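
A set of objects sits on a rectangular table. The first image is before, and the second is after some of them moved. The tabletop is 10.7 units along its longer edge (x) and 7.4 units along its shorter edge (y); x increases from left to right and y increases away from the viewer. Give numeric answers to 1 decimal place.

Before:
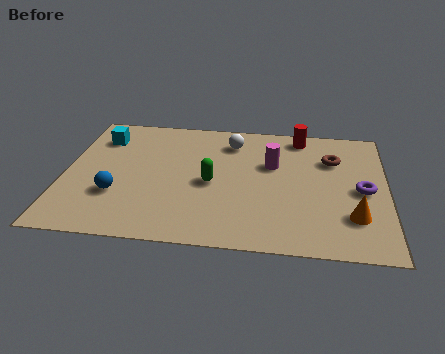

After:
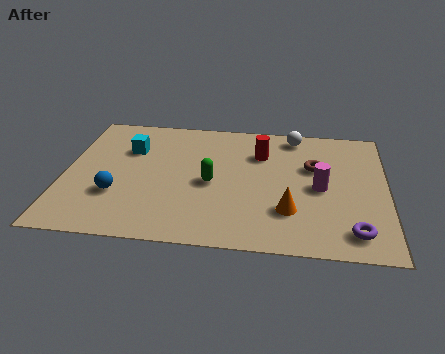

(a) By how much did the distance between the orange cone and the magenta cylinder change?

-2.1

They were about 3.8 units apart before and 1.7 after — 2.1 units closer together.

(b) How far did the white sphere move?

2.2

From (5.5, 5.9) to (7.6, 6.5), the white sphere covered √(2.1² + 0.6²) ≈ 2.2 units.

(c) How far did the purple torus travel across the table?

2.3

The purple torus moved from about (9.9, 3.5) to (9.6, 1.2), a distance of √(0.3² + 2.3²) ≈ 2.3.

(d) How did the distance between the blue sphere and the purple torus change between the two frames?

-0.3

The distance was about 8.2 in the first image and 7.9 in the second, so they moved 0.3 units closer together.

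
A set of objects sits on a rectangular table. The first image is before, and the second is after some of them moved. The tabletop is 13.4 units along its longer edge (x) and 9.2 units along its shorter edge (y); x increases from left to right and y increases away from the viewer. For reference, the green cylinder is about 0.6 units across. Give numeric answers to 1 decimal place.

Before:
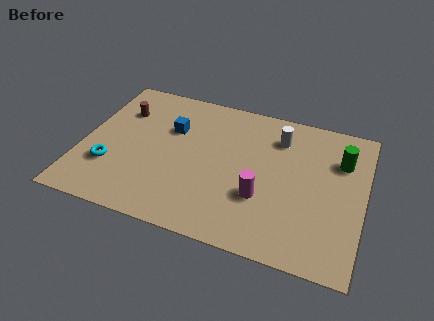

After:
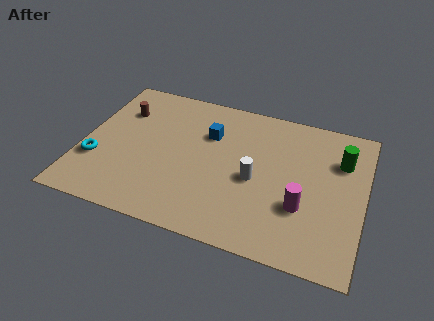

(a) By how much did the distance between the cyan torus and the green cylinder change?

+0.6

They were about 11.3 units apart before and 11.9 after — 0.6 units further apart.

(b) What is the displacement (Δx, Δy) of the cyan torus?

(-0.7, 0.2)

The cyan torus was at about (1.5, 2.8) and moved to about (0.8, 3.0).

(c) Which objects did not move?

the green cylinder and the brown cylinder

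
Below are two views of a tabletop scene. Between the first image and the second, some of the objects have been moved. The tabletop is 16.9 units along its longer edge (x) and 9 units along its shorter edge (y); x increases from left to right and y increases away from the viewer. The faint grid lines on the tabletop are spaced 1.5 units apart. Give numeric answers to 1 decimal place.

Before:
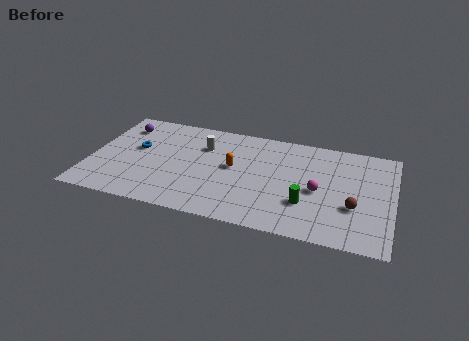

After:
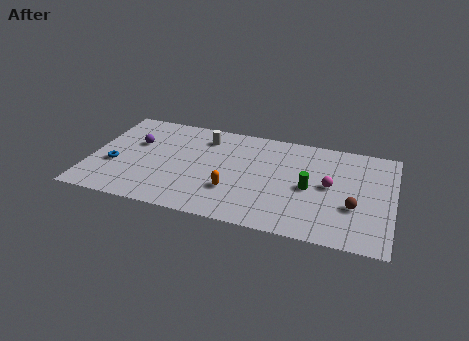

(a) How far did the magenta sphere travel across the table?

0.8

The magenta sphere was near (12.8, 4.1) before and (13.4, 4.7) after, so it travelled √(0.6² + 0.6²) ≈ 0.8 units.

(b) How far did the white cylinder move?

0.8

The white cylinder moved from about (6.2, 6.4) to (6.2, 7.2), a distance of √(0.0² + 0.8²) ≈ 0.8.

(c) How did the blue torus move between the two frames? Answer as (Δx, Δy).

(-1.1, -1.8)

From the two frames, the blue torus sits at roughly (2.5, 5.2) before and (1.4, 3.4) after.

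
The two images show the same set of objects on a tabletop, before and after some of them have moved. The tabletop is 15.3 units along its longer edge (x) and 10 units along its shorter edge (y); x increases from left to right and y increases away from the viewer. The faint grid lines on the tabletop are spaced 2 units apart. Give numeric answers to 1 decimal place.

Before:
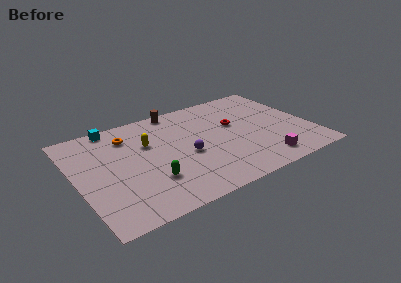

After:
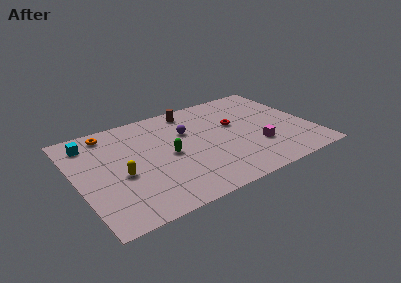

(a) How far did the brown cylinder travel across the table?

1.0

The brown cylinder moved from about (7.1, 9.2) to (8.0, 8.7), a distance of √(0.9² + 0.5²) ≈ 1.0.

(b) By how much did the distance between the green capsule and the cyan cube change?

-0.7

They were about 6.5 units apart before and 5.8 after — 0.7 units closer together.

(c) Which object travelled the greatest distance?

the yellow capsule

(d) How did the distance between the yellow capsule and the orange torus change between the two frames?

+2.8

The distance was about 1.7 in the first image and 4.5 in the second, so they moved 2.8 units further apart.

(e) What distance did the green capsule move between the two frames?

2.4

From (4.4, 2.9) to (5.9, 4.8), the green capsule covered √(1.5² + 1.9²) ≈ 2.4 units.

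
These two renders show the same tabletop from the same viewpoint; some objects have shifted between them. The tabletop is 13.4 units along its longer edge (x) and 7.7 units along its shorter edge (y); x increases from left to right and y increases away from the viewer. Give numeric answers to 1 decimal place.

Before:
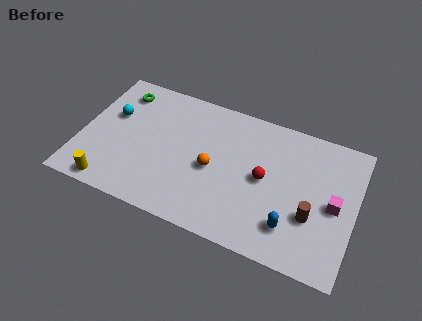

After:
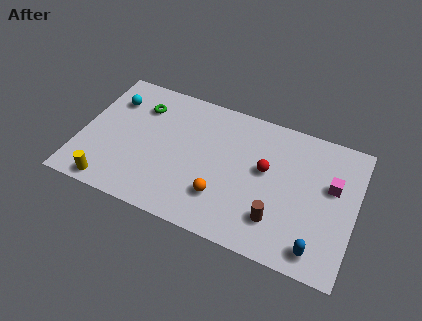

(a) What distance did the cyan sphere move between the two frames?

0.9

The cyan sphere moved from about (1.4, 4.8) to (1.3, 5.7), a distance of √(0.1² + 0.9²) ≈ 0.9.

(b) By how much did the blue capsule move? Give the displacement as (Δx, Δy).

(1.3, -0.7)

The blue capsule started near (10.5, 1.8) and ended near (11.8, 1.1).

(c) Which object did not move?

the yellow cylinder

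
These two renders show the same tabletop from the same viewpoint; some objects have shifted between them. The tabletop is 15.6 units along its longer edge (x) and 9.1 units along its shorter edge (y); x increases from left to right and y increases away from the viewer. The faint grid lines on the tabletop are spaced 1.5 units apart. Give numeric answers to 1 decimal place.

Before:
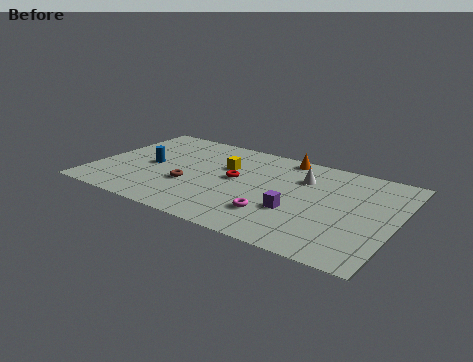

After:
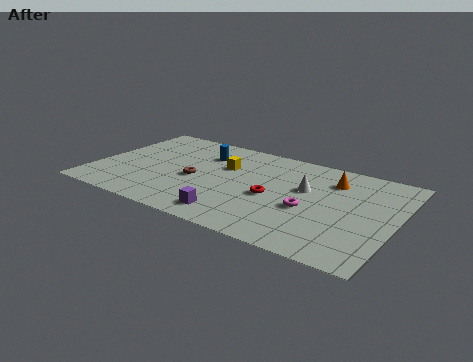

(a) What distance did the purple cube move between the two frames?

3.5

The purple cube was near (10.7, 3.2) before and (7.7, 1.4) after, so it travelled √(3.0² + 1.8²) ≈ 3.5 units.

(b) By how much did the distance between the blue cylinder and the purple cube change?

-2.2

The distance was about 8.0 in the first image and 5.8 in the second, so they moved 2.2 units closer together.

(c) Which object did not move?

the yellow cube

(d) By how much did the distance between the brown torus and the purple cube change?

-2.1

The distance was about 5.6 in the first image and 3.5 in the second, so they moved 2.1 units closer together.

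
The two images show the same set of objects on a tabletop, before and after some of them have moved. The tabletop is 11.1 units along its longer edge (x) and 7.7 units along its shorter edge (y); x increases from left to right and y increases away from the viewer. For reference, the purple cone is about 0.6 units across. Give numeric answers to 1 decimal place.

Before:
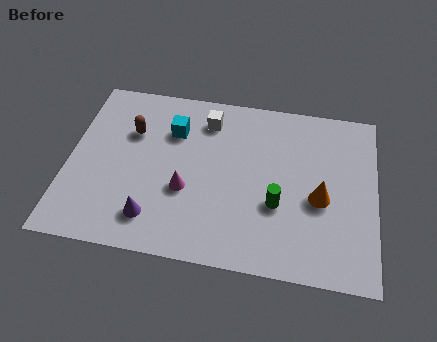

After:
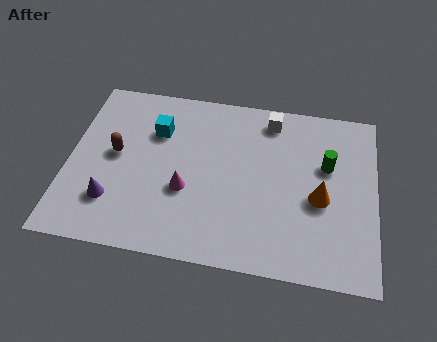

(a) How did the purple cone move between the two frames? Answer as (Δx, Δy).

(-1.5, 0.5)

The purple cone was at about (3.2, 1.5) and moved to about (1.7, 2.0).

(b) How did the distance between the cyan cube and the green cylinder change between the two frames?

+1.5

They were about 4.7 units apart before and 6.2 after — 1.5 units further apart.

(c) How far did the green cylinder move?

2.6

The green cylinder was near (7.6, 2.8) before and (9.3, 4.8) after, so it travelled √(1.7² + 2.0²) ≈ 2.6 units.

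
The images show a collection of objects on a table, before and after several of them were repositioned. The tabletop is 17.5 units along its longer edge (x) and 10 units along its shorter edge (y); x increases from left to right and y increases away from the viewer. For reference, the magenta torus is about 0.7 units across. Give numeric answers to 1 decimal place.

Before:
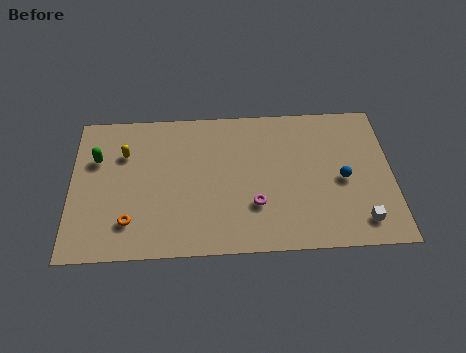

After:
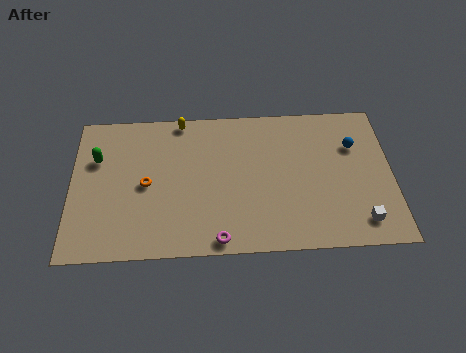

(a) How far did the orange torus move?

2.7

From (3.2, 2.3) to (4.1, 4.8), the orange torus covered √(0.9² + 2.5²) ≈ 2.7 units.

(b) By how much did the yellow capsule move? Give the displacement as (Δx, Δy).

(3.1, 2.2)

From the two frames, the yellow capsule sits at roughly (2.9, 7.0) before and (6.0, 9.2) after.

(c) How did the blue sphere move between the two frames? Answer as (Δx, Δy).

(0.7, 2.3)

The blue sphere started near (14.8, 4.6) and ended near (15.5, 6.9).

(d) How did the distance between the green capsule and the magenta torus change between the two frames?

-0.5

They were about 9.3 units apart before and 8.8 after — 0.5 units closer together.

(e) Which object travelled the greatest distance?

the yellow capsule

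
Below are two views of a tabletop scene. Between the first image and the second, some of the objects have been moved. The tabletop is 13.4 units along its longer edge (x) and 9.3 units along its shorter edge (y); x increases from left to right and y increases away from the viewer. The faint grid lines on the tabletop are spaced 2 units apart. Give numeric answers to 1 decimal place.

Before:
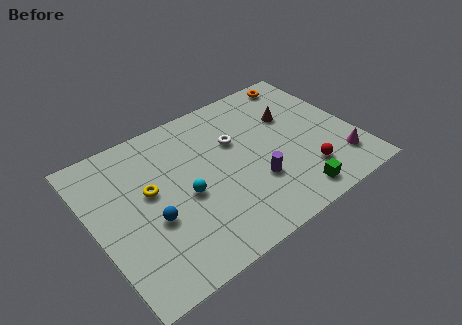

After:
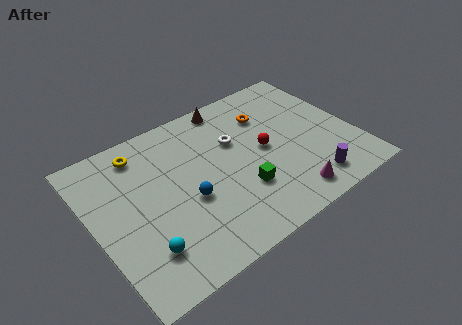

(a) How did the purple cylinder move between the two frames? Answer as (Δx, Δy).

(2.6, -1.5)

The purple cylinder was at about (7.9, 3.0) and moved to about (10.5, 1.5).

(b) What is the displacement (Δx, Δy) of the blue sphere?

(1.9, 0.2)

From the two frames, the blue sphere sits at roughly (2.7, 3.6) before and (4.6, 3.8) after.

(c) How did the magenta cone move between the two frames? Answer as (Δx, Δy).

(-2.9, -0.7)

The magenta cone was at about (12.2, 2.0) and moved to about (9.3, 1.3).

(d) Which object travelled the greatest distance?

the brown cone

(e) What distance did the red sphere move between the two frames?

3.0

The red sphere was near (10.4, 2.2) before and (8.8, 4.7) after, so it travelled √(1.6² + 2.5²) ≈ 3.0 units.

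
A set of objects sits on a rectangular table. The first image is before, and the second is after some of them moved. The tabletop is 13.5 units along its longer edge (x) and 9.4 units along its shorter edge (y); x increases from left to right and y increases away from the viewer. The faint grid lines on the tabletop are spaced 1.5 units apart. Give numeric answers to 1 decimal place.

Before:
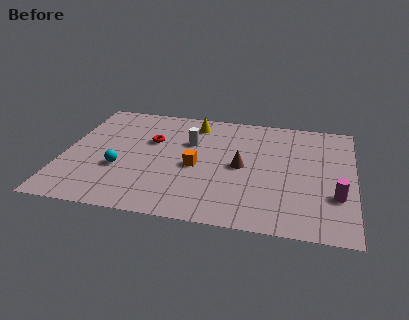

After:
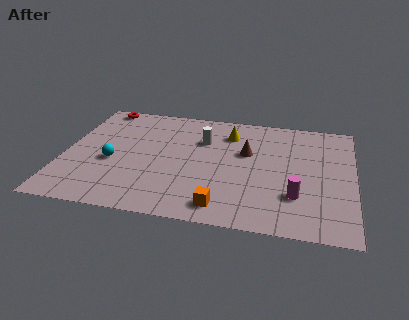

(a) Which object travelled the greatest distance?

the red torus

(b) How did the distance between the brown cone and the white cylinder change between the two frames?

-0.8

They were about 3.0 units apart before and 2.2 after — 0.8 units closer together.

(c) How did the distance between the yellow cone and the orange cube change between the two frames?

+2.3

They were about 3.7 units apart before and 6.0 after — 2.3 units further apart.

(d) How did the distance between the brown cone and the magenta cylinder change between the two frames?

-0.8

Before: roughly 4.7 units apart; after: 3.9. That's 0.8 units closer together.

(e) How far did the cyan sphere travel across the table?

0.6

The cyan sphere was near (2.7, 3.4) before and (2.3, 3.9) after, so it travelled √(0.4² + 0.5²) ≈ 0.6 units.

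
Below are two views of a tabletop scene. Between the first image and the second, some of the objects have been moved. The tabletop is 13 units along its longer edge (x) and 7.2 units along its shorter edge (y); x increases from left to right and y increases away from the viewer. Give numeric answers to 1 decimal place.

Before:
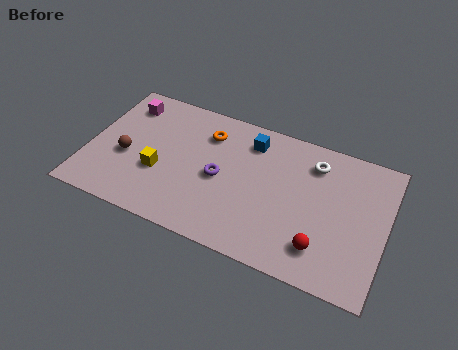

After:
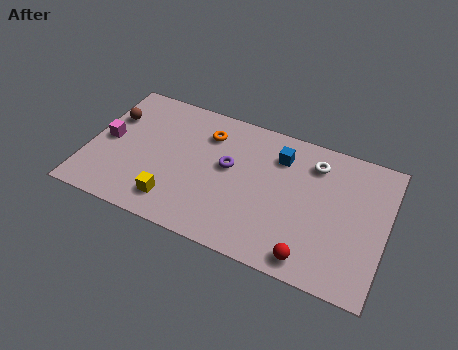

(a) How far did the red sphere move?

0.8

From (10.4, 1.6) to (10.0, 0.9), the red sphere covered √(0.4² + 0.7²) ≈ 0.8 units.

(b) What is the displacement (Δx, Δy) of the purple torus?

(0.3, 0.7)

The purple torus started near (5.8, 3.4) and ended near (6.1, 4.1).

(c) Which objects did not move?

the orange torus and the white torus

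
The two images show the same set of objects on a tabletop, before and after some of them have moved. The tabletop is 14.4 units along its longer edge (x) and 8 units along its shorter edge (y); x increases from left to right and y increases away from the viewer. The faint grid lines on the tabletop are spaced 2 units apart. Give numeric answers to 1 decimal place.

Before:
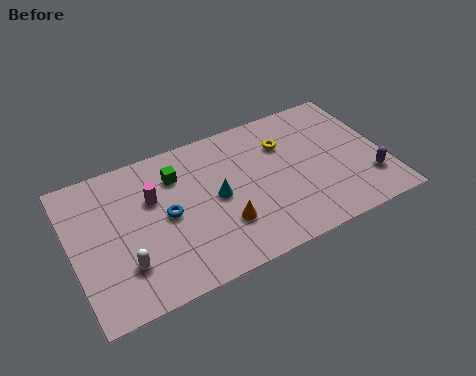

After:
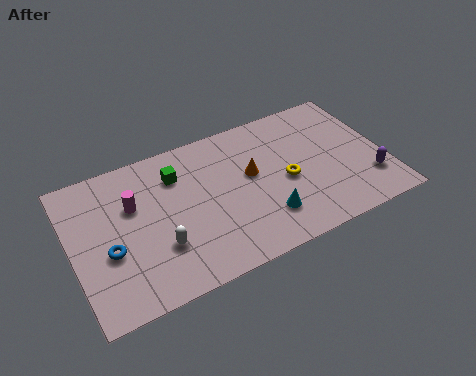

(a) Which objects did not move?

the purple capsule and the green cube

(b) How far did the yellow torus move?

2.1

The yellow torus was near (10.0, 5.7) before and (9.8, 3.6) after, so it travelled √(0.2² + 2.1²) ≈ 2.1 units.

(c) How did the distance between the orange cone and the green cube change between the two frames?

-0.4

Before: roughly 4.0 units apart; after: 3.6. That's 0.4 units closer together.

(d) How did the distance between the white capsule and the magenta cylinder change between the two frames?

-0.6

The distance was about 3.4 in the first image and 2.8 in the second, so they moved 0.6 units closer together.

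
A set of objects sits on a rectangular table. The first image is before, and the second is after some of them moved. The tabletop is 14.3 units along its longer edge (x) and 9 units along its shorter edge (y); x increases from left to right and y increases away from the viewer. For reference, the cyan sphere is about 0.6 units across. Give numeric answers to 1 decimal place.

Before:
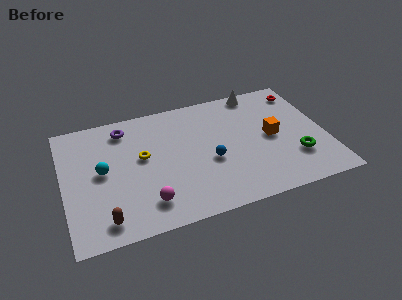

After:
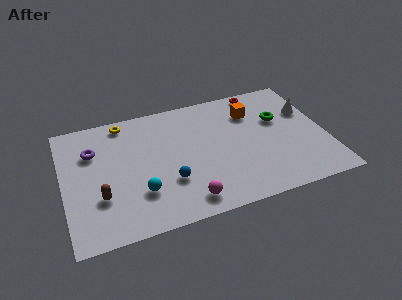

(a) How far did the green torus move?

3.2

From (12.5, 2.6) to (11.9, 5.7), the green torus covered √(0.6² + 3.1²) ≈ 3.2 units.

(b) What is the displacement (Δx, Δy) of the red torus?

(-2.3, 0.7)

From the two frames, the red torus sits at roughly (13.4, 7.5) before and (11.1, 8.2) after.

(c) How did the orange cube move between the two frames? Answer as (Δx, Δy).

(-0.9, 2.2)

The orange cube was at about (11.4, 4.5) and moved to about (10.5, 6.7).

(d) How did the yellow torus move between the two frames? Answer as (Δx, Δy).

(-0.8, 2.9)

The yellow torus was at about (4.3, 5.1) and moved to about (3.5, 8.0).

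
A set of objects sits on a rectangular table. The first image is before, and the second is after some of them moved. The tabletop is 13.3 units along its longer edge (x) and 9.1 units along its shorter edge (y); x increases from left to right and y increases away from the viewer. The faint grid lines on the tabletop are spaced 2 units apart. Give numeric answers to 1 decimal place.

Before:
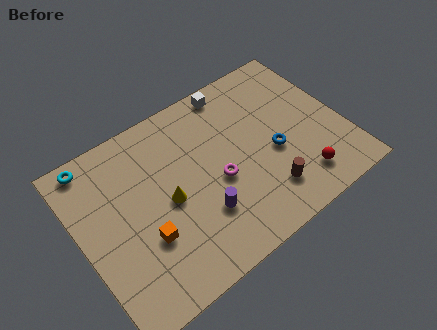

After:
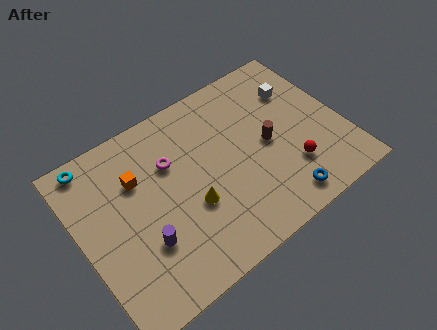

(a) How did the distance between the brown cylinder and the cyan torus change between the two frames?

-0.8

The distance was about 9.9 in the first image and 9.1 in the second, so they moved 0.8 units closer together.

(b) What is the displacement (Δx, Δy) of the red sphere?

(-0.3, 0.8)

The red sphere started near (10.6, 1.7) and ended near (10.3, 2.5).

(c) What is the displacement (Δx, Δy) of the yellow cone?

(1.0, -0.9)

The yellow cone was at about (4.3, 4.3) and moved to about (5.3, 3.4).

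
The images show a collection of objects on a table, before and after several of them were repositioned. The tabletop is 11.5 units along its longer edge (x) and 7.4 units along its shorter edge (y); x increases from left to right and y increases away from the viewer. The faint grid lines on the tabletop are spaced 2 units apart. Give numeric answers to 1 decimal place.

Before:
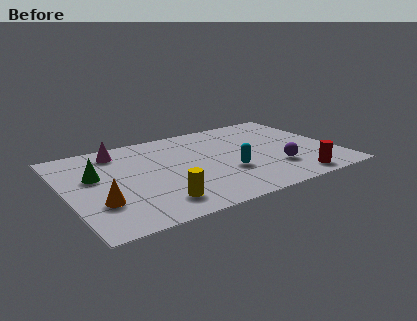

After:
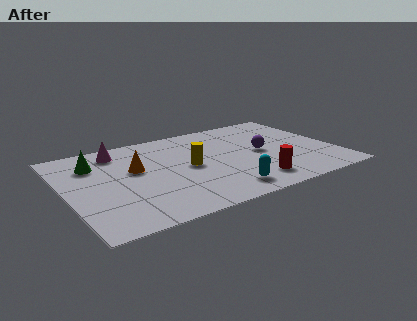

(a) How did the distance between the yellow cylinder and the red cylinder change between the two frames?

-2.5

The distance was about 5.8 in the first image and 3.3 in the second, so they moved 2.5 units closer together.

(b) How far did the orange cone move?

2.8

From (1.2, 2.3) to (3.0, 4.4), the orange cone covered √(1.8² + 2.1²) ≈ 2.8 units.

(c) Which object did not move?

the magenta cone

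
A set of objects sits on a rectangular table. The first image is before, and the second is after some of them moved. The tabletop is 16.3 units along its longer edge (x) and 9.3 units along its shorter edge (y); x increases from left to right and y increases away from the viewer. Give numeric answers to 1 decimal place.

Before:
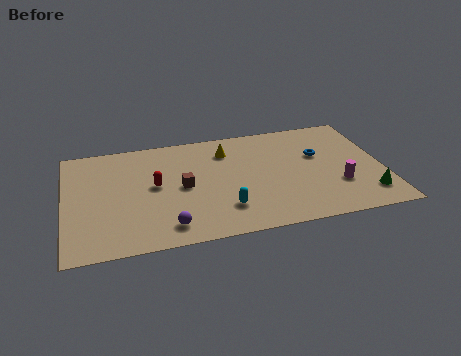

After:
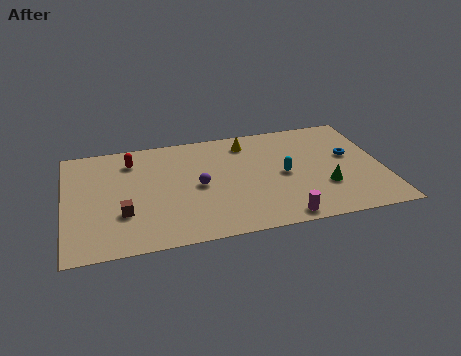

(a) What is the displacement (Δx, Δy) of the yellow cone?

(1.1, 0.5)

The yellow cone started near (8.4, 7.2) and ended near (9.5, 7.7).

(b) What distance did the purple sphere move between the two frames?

3.4

The purple sphere was near (5.1, 1.5) before and (6.8, 4.5) after, so it travelled √(1.7² + 3.0²) ≈ 3.4 units.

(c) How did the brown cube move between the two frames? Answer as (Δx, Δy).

(-3.1, -1.6)

The brown cube started near (6.0, 4.6) and ended near (2.9, 3.0).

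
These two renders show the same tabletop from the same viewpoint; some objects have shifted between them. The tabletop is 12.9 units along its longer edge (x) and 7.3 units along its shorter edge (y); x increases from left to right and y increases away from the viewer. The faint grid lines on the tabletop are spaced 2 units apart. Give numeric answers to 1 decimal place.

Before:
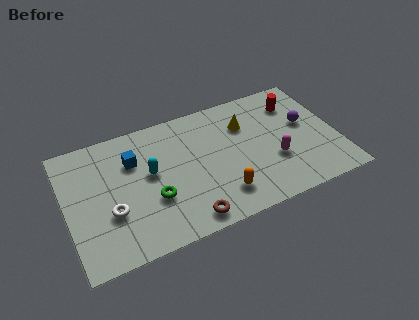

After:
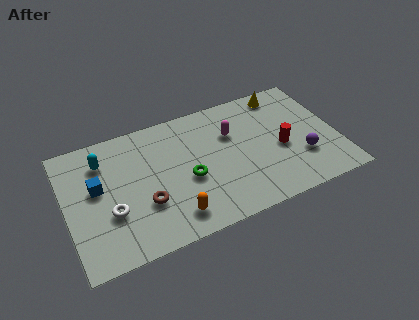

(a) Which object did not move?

the white torus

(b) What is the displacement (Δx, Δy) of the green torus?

(1.7, 0.5)

From the two frames, the green torus sits at roughly (4.0, 2.6) before and (5.7, 3.1) after.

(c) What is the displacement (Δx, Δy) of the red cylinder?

(-1.0, -2.4)

The red cylinder started near (11.2, 5.6) and ended near (10.2, 3.2).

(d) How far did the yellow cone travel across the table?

2.3

The yellow cone was near (8.7, 5.2) before and (10.7, 6.4) after, so it travelled √(2.0² + 1.2²) ≈ 2.3 units.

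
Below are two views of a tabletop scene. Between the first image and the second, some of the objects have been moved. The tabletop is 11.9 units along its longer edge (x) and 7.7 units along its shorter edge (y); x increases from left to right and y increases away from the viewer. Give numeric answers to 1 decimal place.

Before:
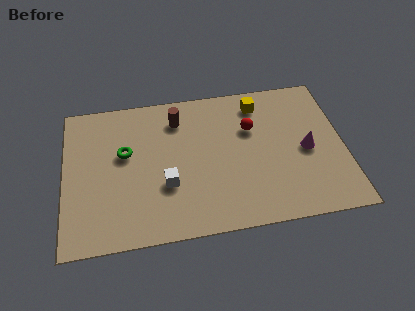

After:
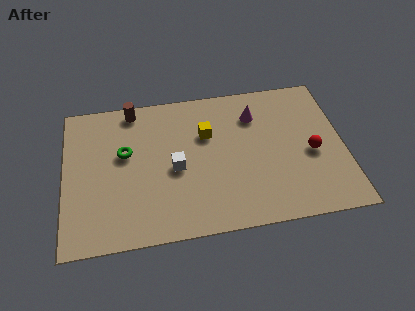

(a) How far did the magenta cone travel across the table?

3.0

The magenta cone moved from about (10.3, 3.6) to (8.2, 5.8), a distance of √(2.1² + 2.2²) ≈ 3.0.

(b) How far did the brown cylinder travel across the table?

2.1

From (4.9, 6.1) to (3.0, 6.9), the brown cylinder covered √(1.9² + 0.8²) ≈ 2.1 units.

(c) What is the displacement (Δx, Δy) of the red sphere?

(2.5, -1.7)

The red sphere started near (8.0, 5.1) and ended near (10.5, 3.4).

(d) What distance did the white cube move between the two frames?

0.9

From (4.3, 2.7) to (4.7, 3.5), the white cube covered √(0.4² + 0.8²) ≈ 0.9 units.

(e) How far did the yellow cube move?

2.6

From (8.4, 6.4) to (6.1, 5.1), the yellow cube covered √(2.3² + 1.3²) ≈ 2.6 units.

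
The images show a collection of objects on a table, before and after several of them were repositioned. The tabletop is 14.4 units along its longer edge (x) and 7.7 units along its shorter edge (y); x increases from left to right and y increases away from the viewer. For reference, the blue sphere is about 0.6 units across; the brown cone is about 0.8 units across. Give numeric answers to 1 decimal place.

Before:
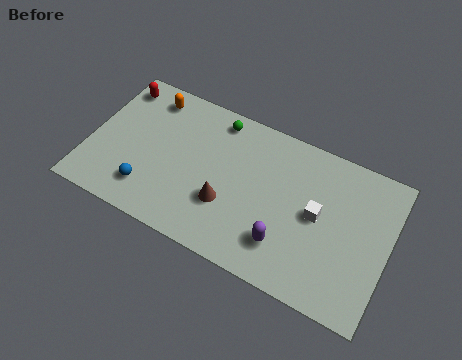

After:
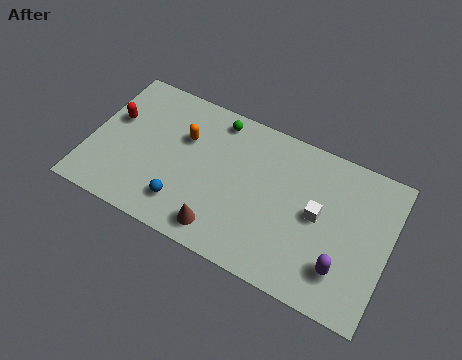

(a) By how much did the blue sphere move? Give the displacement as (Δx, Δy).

(1.7, 0.0)

From the two frames, the blue sphere sits at roughly (3.1, 1.7) before and (4.8, 1.7) after.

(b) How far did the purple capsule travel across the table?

2.7

The purple capsule was near (9.7, 1.9) before and (12.4, 1.9) after, so it travelled √(2.7² + 0.0²) ≈ 2.7 units.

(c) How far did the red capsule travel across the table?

1.8

From (0.9, 6.5) to (1.0, 4.7), the red capsule covered √(0.1² + 1.8²) ≈ 1.8 units.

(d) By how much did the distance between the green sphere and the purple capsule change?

+2.0

Before: roughly 6.2 units apart; after: 8.2. That's 2.0 units further apart.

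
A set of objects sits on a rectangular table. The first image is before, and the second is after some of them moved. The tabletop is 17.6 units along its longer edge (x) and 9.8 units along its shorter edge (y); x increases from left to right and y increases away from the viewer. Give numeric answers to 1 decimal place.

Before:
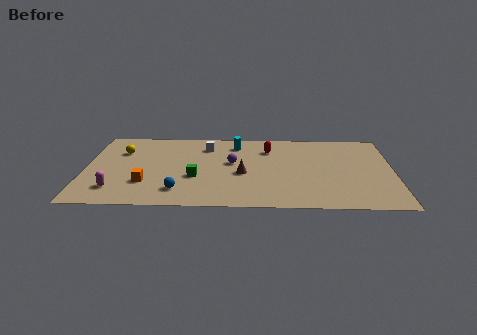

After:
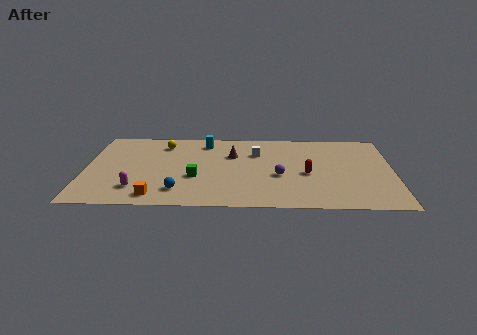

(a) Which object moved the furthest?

the red capsule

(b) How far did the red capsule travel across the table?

3.8

The red capsule moved from about (10.5, 7.4) to (12.7, 4.3), a distance of √(2.2² + 3.1²) ≈ 3.8.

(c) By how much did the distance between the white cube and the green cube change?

+0.7

They were about 4.0 units apart before and 4.7 after — 0.7 units further apart.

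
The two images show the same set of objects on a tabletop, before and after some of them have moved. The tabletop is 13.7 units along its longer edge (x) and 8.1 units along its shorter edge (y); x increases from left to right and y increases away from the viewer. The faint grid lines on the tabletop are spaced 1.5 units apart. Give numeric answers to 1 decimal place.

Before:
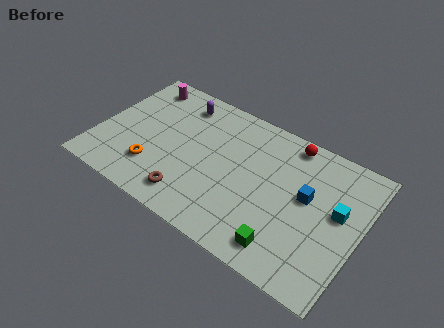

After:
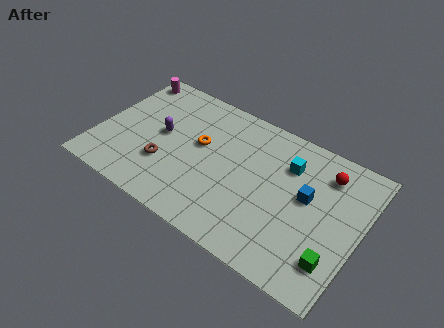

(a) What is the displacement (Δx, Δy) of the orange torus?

(2.0, 2.6)

The orange torus started near (3.2, 2.1) and ended near (5.2, 4.7).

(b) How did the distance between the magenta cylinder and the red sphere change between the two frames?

+2.8

Before: roughly 8.0 units apart; after: 10.8. That's 2.8 units further apart.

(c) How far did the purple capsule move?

2.5

The purple capsule was near (3.8, 6.7) before and (3.2, 4.3) after, so it travelled √(0.6² + 2.4²) ≈ 2.5 units.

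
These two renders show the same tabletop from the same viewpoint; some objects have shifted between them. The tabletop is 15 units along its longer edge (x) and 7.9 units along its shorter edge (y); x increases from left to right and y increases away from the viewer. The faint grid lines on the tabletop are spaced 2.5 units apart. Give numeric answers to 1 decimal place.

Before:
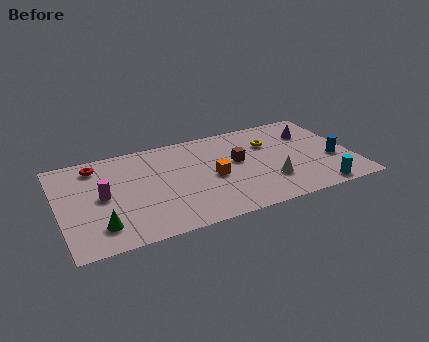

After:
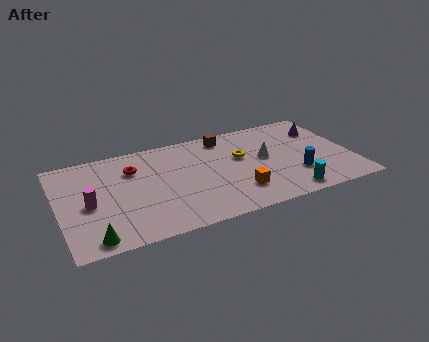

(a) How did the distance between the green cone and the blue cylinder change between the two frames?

-1.6

They were about 12.2 units apart before and 10.6 after — 1.6 units closer together.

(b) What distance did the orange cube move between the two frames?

1.9

The orange cube moved from about (7.8, 3.6) to (8.9, 2.0), a distance of √(1.1² + 1.6²) ≈ 1.9.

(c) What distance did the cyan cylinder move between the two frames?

1.5

The cyan cylinder was near (12.9, 0.8) before and (11.4, 1.0) after, so it travelled √(1.5² + 0.2²) ≈ 1.5 units.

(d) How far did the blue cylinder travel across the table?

2.1

The blue cylinder moved from about (14.0, 3.0) to (12.0, 2.4), a distance of √(2.0² + 0.6²) ≈ 2.1.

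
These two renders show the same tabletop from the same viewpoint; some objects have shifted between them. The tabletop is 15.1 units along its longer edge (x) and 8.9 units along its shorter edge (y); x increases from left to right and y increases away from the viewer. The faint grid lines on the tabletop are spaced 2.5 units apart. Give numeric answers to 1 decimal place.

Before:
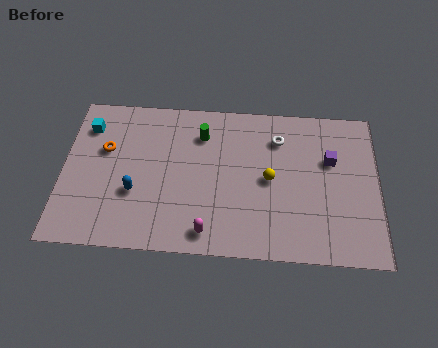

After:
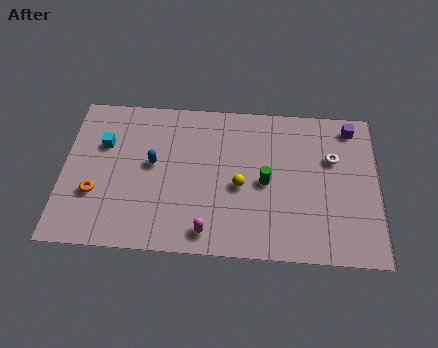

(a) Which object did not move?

the magenta capsule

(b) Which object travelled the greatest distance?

the green cylinder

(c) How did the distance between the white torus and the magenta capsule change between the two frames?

+1.0

Before: roughly 6.5 units apart; after: 7.5. That's 1.0 units further apart.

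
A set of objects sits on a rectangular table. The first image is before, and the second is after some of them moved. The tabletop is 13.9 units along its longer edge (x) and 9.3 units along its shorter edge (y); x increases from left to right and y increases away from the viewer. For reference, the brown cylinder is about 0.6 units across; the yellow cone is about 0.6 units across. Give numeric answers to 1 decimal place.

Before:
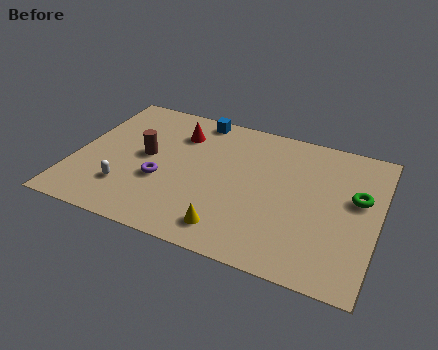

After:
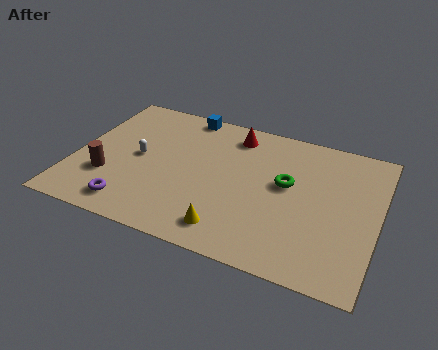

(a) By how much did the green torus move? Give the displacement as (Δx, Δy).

(-3.2, -0.2)

The green torus was at about (12.9, 5.5) and moved to about (9.7, 5.3).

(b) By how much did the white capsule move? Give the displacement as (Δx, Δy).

(0.3, 2.3)

The white capsule was at about (2.6, 2.4) and moved to about (2.9, 4.7).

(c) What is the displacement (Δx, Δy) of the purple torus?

(-1.1, -2.1)

The purple torus was at about (4.1, 3.5) and moved to about (3.0, 1.4).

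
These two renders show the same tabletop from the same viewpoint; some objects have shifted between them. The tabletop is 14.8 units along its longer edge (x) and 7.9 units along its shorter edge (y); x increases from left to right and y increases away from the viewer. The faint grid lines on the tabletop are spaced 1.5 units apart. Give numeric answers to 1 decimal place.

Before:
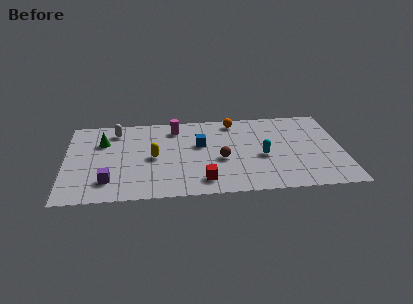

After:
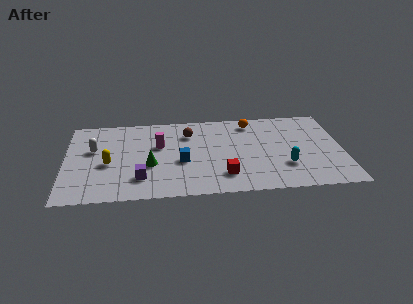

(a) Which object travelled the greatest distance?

the green cone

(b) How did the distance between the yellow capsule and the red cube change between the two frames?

+2.8

Before: roughly 3.5 units apart; after: 6.3. That's 2.8 units further apart.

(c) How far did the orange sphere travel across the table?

0.9

The orange sphere was near (9.1, 6.9) before and (10.0, 6.7) after, so it travelled √(0.9² + 0.2²) ≈ 0.9 units.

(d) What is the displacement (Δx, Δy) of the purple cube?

(1.7, 0.1)

From the two frames, the purple cube sits at roughly (2.3, 1.8) before and (4.0, 1.9) after.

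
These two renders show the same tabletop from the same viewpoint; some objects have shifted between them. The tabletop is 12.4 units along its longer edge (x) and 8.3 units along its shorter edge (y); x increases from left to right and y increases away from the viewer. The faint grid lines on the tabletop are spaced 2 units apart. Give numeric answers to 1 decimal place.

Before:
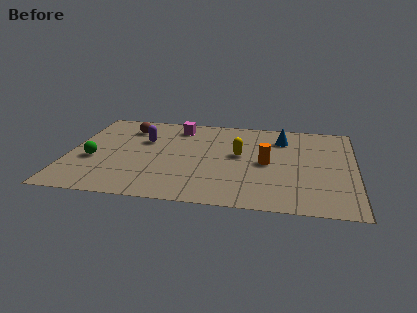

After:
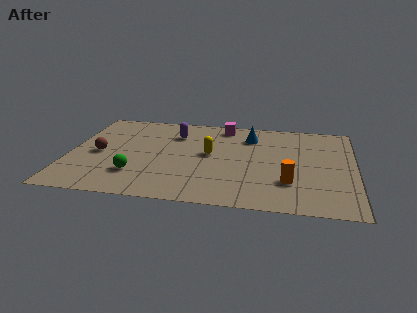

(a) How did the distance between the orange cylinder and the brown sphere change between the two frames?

+1.7

Before: roughly 6.7 units apart; after: 8.4. That's 1.7 units further apart.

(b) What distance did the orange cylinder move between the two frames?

1.9

The orange cylinder moved from about (8.6, 4.0) to (9.6, 2.4), a distance of √(1.0² + 1.6²) ≈ 1.9.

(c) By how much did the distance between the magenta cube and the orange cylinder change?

+0.8

Before: roughly 4.9 units apart; after: 5.7. That's 0.8 units further apart.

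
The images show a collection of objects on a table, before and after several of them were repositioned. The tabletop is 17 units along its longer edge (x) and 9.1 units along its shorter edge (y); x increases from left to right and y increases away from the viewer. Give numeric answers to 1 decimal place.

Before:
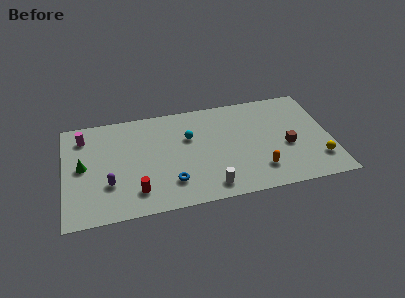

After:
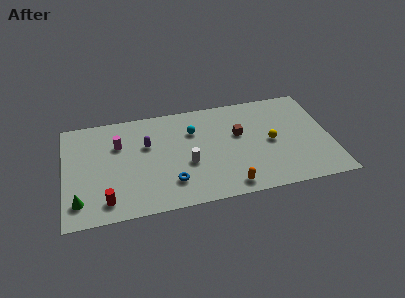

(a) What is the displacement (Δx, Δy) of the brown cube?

(-3.0, 1.7)

The brown cube started near (14.2, 3.8) and ended near (11.2, 5.5).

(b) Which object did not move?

the blue torus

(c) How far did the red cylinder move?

1.9

The red cylinder moved from about (4.5, 1.9) to (2.6, 1.5), a distance of √(1.9² + 0.4²) ≈ 1.9.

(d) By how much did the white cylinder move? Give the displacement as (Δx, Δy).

(-1.3, 2.3)

From the two frames, the white cylinder sits at roughly (9.1, 1.3) before and (7.8, 3.6) after.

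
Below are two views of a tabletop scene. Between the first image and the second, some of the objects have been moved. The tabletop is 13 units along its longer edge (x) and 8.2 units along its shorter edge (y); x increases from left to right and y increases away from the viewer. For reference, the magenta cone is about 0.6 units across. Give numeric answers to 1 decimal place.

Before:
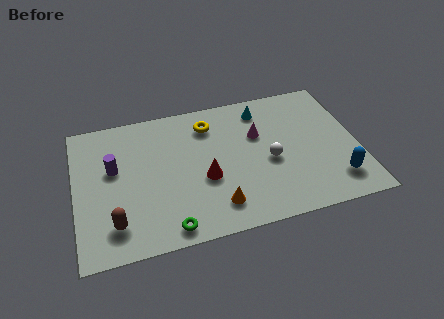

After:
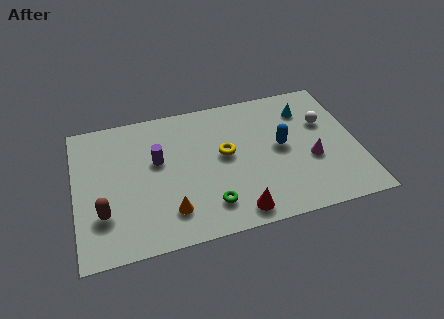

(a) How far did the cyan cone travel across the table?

2.1

The cyan cone was near (8.8, 6.8) before and (10.8, 6.3) after, so it travelled √(2.0² + 0.5²) ≈ 2.1 units.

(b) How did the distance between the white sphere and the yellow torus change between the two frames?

+0.9

Before: roughly 3.9 units apart; after: 4.8. That's 0.9 units further apart.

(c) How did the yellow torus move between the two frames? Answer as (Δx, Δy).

(0.6, -2.0)

The yellow torus started near (6.3, 6.5) and ended near (6.9, 4.5).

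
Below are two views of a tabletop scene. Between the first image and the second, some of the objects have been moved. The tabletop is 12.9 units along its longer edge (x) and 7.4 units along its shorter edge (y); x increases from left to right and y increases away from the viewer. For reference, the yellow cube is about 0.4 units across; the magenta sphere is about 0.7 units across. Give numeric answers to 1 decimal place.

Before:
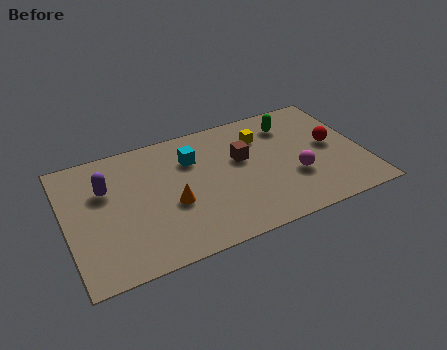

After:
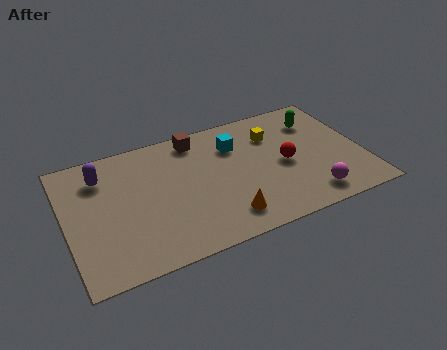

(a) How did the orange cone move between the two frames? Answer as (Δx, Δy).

(2.1, -1.6)

The orange cone started near (4.5, 3.0) and ended near (6.6, 1.4).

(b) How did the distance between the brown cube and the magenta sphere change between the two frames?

+4.0

The distance was about 2.8 in the first image and 6.8 in the second, so they moved 4.0 units further apart.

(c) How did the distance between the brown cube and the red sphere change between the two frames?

+0.7

They were about 3.9 units apart before and 4.6 after — 0.7 units further apart.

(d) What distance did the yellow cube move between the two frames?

0.5

From (8.7, 5.5) to (9.2, 5.4), the yellow cube covered √(0.5² + 0.1²) ≈ 0.5 units.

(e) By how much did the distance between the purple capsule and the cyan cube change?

+2.0

The distance was about 3.8 in the first image and 5.8 in the second, so they moved 2.0 units further apart.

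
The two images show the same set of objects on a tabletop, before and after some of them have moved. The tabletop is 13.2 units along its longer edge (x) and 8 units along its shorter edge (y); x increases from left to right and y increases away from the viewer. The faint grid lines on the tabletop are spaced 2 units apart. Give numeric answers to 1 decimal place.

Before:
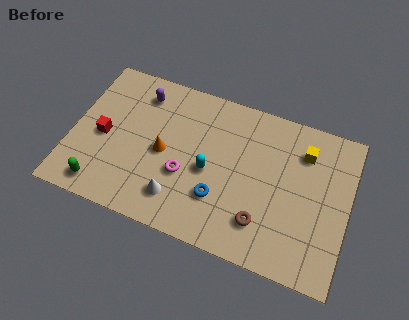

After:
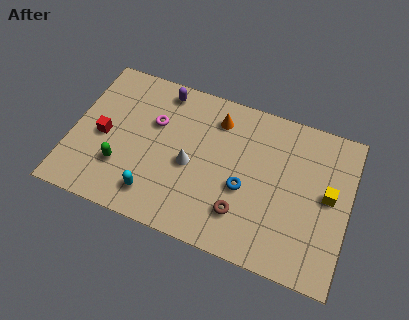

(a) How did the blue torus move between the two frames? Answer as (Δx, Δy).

(1.1, 0.9)

The blue torus was at about (7.2, 2.4) and moved to about (8.3, 3.3).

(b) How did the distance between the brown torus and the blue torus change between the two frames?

-0.9

They were about 2.2 units apart before and 1.3 after — 0.9 units closer together.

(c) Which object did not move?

the red cube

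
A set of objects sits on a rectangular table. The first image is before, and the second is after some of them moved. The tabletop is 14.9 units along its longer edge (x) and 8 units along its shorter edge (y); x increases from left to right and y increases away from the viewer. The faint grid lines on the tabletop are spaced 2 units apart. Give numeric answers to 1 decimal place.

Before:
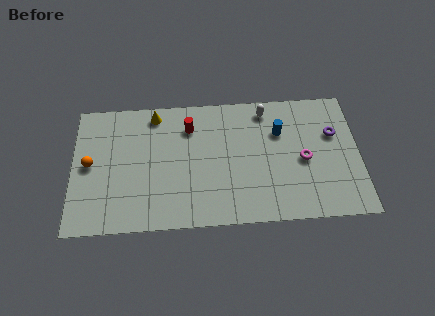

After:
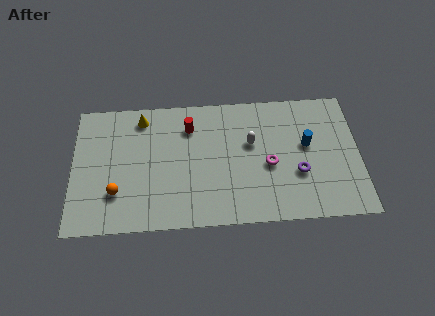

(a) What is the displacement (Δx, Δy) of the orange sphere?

(1.4, -1.8)

The orange sphere started near (0.9, 4.1) and ended near (2.3, 2.3).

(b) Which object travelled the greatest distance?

the purple torus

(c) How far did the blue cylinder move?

1.7

The blue cylinder moved from about (10.8, 5.5) to (12.2, 4.6), a distance of √(1.4² + 0.9²) ≈ 1.7.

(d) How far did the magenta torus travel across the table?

1.8

The magenta torus moved from about (12.0, 3.7) to (10.2, 3.5), a distance of √(1.8² + 0.2²) ≈ 1.8.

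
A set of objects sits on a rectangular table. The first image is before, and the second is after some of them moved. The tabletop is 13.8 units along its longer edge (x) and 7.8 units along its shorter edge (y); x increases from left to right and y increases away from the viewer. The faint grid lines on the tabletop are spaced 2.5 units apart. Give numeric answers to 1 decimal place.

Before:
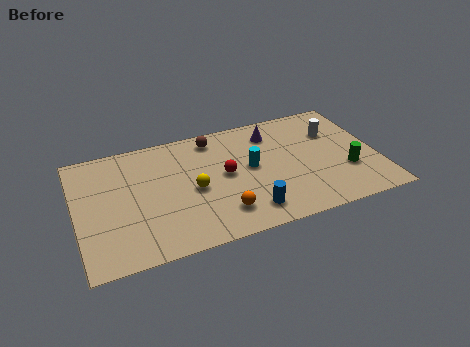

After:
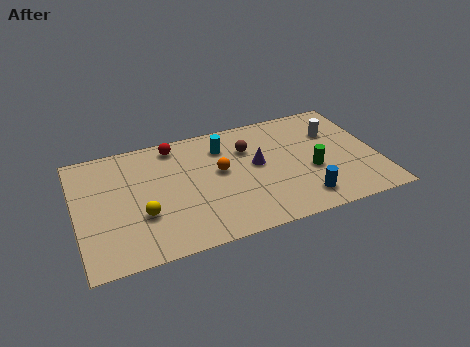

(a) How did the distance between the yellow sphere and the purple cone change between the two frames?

+0.9

The distance was about 4.7 in the first image and 5.6 in the second, so they moved 0.9 units further apart.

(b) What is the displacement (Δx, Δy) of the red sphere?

(-2.1, 2.7)

The red sphere started near (6.8, 4.1) and ended near (4.7, 6.8).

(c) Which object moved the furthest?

the red sphere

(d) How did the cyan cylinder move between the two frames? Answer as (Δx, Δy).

(-1.1, 1.8)

From the two frames, the cyan cylinder sits at roughly (8.0, 4.2) before and (6.9, 6.0) after.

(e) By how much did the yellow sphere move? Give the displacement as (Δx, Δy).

(-2.4, -0.9)

The yellow sphere started near (5.3, 3.6) and ended near (2.9, 2.7).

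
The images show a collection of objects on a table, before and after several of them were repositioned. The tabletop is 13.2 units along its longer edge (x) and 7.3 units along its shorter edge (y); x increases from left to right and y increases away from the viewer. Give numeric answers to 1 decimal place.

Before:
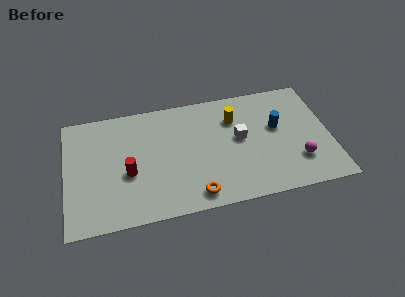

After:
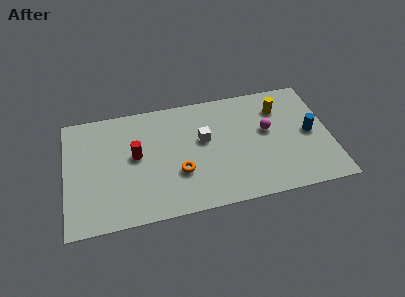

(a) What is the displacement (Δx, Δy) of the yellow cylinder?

(2.3, 0.2)

From the two frames, the yellow cylinder sits at roughly (8.5, 5.3) before and (10.8, 5.5) after.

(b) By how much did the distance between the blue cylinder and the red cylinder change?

+1.1

They were about 7.6 units apart before and 8.7 after — 1.1 units further apart.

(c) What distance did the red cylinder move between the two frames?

1.1

From (3.1, 3.0) to (3.5, 4.0), the red cylinder covered √(0.4² + 1.0²) ≈ 1.1 units.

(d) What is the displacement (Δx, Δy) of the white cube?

(-1.8, 0.3)

The white cube was at about (8.7, 4.0) and moved to about (6.9, 4.3).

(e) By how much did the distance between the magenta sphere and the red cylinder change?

-1.9

The distance was about 8.5 in the first image and 6.6 in the second, so they moved 1.9 units closer together.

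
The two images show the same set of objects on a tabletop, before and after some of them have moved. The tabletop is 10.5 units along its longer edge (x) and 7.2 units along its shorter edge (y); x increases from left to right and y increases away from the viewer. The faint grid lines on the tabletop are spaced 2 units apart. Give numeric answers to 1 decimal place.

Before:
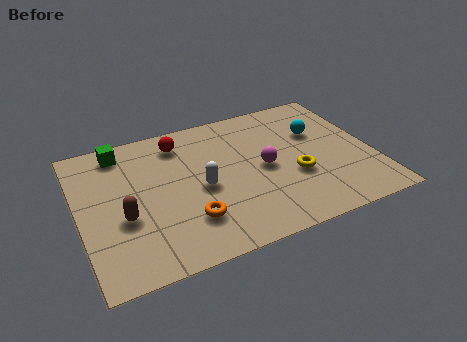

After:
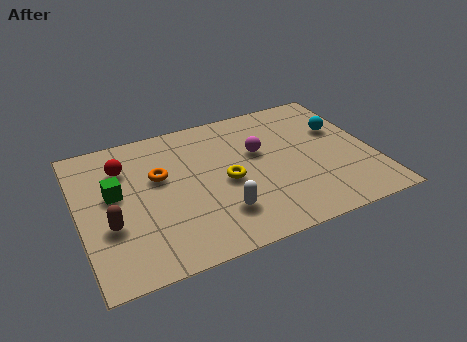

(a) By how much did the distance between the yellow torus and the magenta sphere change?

+0.4

The distance was about 1.3 in the first image and 1.7 in the second, so they moved 0.4 units further apart.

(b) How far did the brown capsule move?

0.5

From (1.5, 2.8) to (1.0, 2.6), the brown capsule covered √(0.5² + 0.2²) ≈ 0.5 units.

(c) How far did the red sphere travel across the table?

2.2

The red sphere moved from about (3.8, 5.9) to (1.7, 5.3), a distance of √(2.1² + 0.6²) ≈ 2.2.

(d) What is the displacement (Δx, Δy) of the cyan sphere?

(0.8, -0.1)

The cyan sphere started near (8.7, 4.7) and ended near (9.5, 4.6).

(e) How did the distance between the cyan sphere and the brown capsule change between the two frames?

+1.3

They were about 7.4 units apart before and 8.7 after — 1.3 units further apart.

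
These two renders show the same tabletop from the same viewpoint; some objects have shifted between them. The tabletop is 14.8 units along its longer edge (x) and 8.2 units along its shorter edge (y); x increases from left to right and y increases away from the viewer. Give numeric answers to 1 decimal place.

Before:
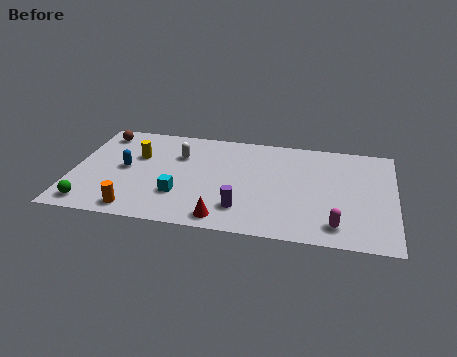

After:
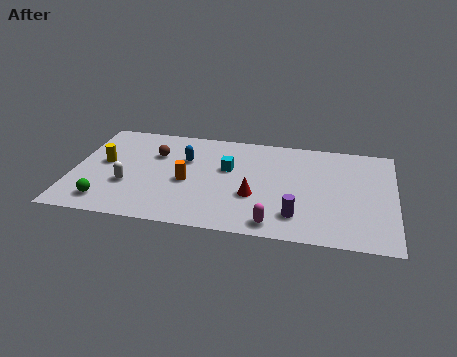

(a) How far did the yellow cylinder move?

1.7

The yellow cylinder moved from about (2.9, 5.3) to (1.4, 4.5), a distance of √(1.5² + 0.8²) ≈ 1.7.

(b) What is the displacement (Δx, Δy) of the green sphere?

(0.7, 0.3)

The green sphere started near (1.0, 1.1) and ended near (1.7, 1.4).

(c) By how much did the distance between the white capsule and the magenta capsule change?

-1.5

They were about 8.6 units apart before and 7.1 after — 1.5 units closer together.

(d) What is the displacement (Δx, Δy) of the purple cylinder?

(2.5, -0.1)

The purple cylinder was at about (7.9, 1.9) and moved to about (10.4, 1.8).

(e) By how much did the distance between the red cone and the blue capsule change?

-1.6

Before: roughly 5.7 units apart; after: 4.1. That's 1.6 units closer together.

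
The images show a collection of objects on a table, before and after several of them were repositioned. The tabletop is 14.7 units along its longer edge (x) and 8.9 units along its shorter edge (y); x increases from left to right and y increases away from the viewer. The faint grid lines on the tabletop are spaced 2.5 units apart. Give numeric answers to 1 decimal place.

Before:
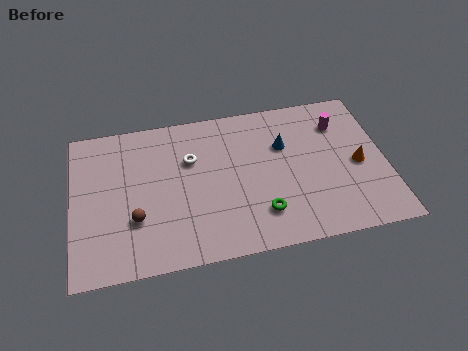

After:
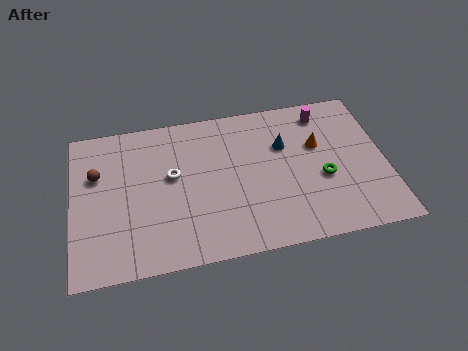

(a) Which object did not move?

the blue cone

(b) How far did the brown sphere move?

3.4

The brown sphere moved from about (2.9, 2.9) to (1.2, 5.8), a distance of √(1.7² + 2.9²) ≈ 3.4.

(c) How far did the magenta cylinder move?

1.1

From (12.7, 6.7) to (12.0, 7.5), the magenta cylinder covered √(0.7² + 0.8²) ≈ 1.1 units.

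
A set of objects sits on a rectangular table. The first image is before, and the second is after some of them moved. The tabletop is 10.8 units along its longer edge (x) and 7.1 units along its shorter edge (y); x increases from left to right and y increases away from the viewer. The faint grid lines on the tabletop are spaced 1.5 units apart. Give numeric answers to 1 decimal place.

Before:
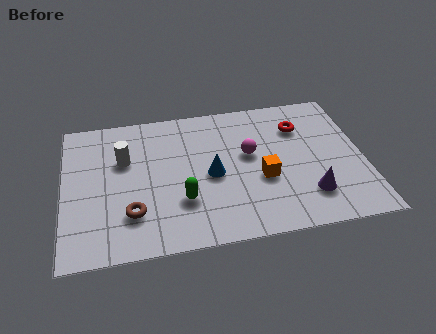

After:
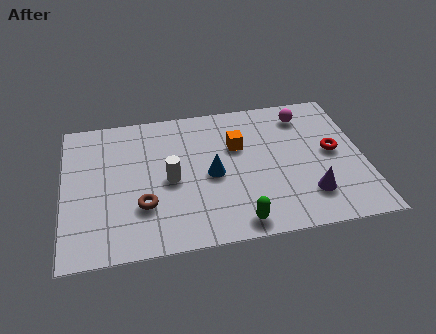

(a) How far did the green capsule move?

2.4

The green capsule moved from about (4.2, 2.2) to (6.1, 0.8), a distance of √(1.9² + 1.4²) ≈ 2.4.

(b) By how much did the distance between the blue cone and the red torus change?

+0.6

They were about 3.8 units apart before and 4.4 after — 0.6 units further apart.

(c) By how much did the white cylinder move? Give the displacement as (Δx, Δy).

(1.6, -1.3)

The white cylinder started near (2.2, 4.6) and ended near (3.8, 3.3).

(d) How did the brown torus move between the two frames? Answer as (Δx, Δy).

(0.4, 0.3)

From the two frames, the brown torus sits at roughly (2.4, 1.9) before and (2.8, 2.2) after.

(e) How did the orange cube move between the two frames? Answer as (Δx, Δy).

(-0.8, 1.8)

The orange cube was at about (7.1, 2.8) and moved to about (6.3, 4.6).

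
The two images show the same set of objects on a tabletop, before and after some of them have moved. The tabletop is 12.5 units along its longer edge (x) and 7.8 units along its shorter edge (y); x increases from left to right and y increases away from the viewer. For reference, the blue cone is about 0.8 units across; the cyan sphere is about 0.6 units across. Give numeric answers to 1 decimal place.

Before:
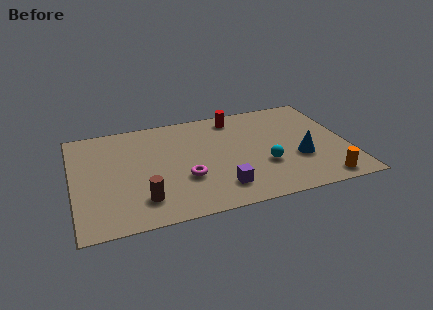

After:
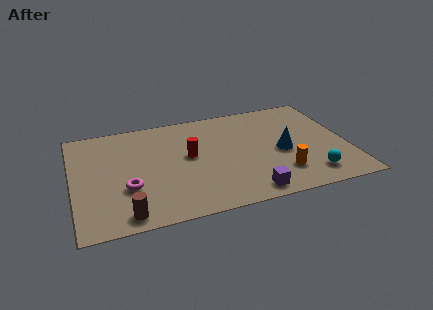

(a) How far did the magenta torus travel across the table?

2.6

The magenta torus was near (5.0, 2.7) before and (2.4, 2.7) after, so it travelled √(2.6² + 0.0²) ≈ 2.6 units.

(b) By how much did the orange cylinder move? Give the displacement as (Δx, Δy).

(-1.8, 1.0)

The orange cylinder was at about (11.1, 0.9) and moved to about (9.3, 1.9).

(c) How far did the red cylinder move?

3.3

The red cylinder was near (7.6, 6.7) before and (5.3, 4.3) after, so it travelled √(2.3² + 2.4²) ≈ 3.3 units.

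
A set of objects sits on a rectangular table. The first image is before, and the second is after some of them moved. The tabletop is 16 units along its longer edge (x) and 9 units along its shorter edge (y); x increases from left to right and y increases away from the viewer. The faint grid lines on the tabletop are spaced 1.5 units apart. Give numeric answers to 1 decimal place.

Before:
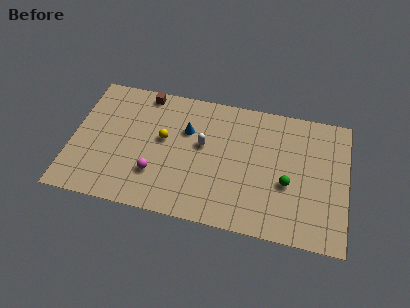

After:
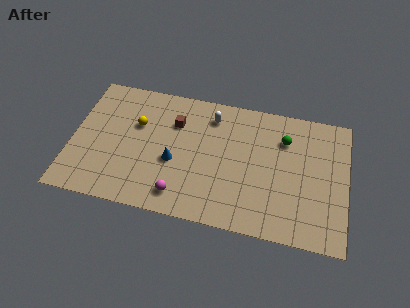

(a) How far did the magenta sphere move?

1.9

From (5.0, 2.6) to (6.5, 1.5), the magenta sphere covered √(1.5² + 1.1²) ≈ 1.9 units.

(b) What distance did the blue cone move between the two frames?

2.4

The blue cone was near (6.6, 6.0) before and (6.0, 3.7) after, so it travelled √(0.6² + 2.3²) ≈ 2.4 units.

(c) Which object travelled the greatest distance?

the green sphere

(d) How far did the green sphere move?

3.0

The green sphere was near (12.6, 3.6) before and (12.3, 6.6) after, so it travelled √(0.3² + 3.0²) ≈ 3.0 units.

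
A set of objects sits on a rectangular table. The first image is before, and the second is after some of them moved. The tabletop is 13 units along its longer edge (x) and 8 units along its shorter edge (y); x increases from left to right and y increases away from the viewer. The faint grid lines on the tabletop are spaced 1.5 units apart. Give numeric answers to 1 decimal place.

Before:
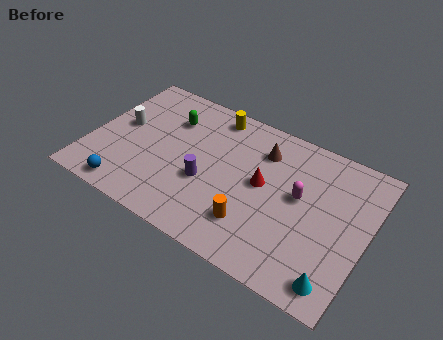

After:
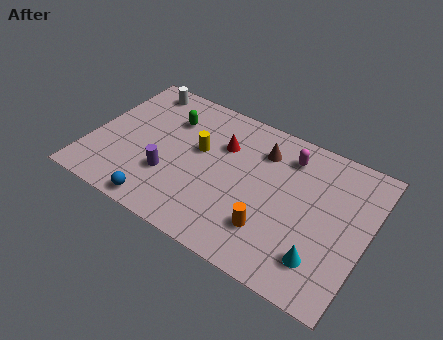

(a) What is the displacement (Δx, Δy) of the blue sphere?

(1.6, -0.1)

The blue sphere started near (2.2, 0.9) and ended near (3.8, 0.8).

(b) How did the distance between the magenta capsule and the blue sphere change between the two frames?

-0.8

They were about 8.4 units apart before and 7.6 after — 0.8 units closer together.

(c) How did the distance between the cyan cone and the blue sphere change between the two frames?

-2.3

They were about 9.8 units apart before and 7.5 after — 2.3 units closer together.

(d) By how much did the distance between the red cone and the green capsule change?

-2.3

Before: roughly 4.9 units apart; after: 2.6. That's 2.3 units closer together.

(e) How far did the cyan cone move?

1.1

The cyan cone was near (12.0, 1.1) before and (11.2, 1.8) after, so it travelled √(0.8² + 0.7²) ≈ 1.1 units.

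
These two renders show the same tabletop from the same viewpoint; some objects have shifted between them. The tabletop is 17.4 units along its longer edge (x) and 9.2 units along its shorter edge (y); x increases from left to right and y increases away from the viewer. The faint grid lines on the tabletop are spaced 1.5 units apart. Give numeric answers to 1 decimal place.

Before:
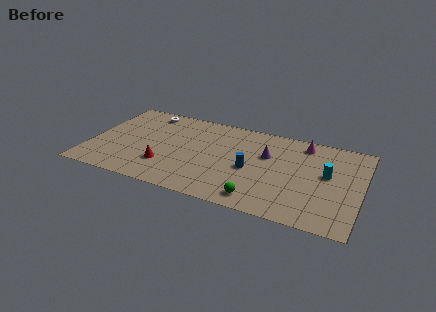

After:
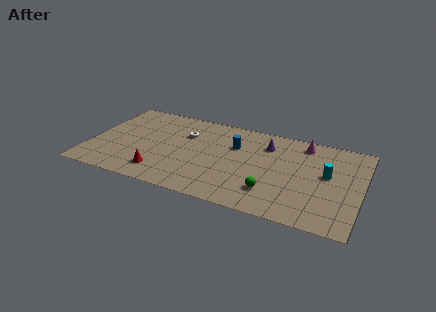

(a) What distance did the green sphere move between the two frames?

1.2

From (11.2, 1.3) to (11.9, 2.3), the green sphere covered √(0.7² + 1.0²) ≈ 1.2 units.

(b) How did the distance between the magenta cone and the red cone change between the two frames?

+0.6

They were about 10.0 units apart before and 10.6 after — 0.6 units further apart.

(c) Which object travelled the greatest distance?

the white torus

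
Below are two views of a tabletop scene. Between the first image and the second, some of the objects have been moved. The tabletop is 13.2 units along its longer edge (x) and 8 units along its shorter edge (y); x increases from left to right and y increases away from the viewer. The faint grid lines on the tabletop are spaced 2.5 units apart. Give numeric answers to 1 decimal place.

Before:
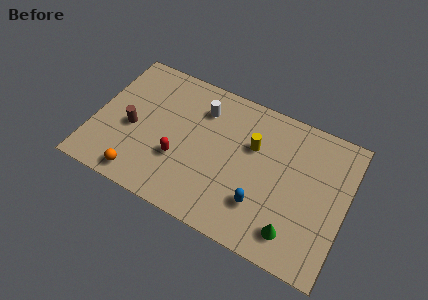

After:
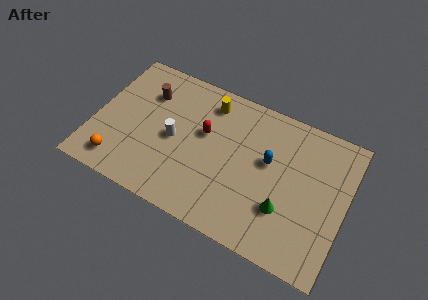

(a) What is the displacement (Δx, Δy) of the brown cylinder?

(0.5, 2.3)

The brown cylinder started near (2.0, 3.5) and ended near (2.5, 5.8).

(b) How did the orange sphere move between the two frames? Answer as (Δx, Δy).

(-1.2, 0.3)

The orange sphere started near (2.8, 1.0) and ended near (1.6, 1.3).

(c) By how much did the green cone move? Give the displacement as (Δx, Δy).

(-0.6, 1.0)

The green cone was at about (10.8, 1.5) and moved to about (10.2, 2.5).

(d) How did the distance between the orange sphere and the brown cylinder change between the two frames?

+2.0

The distance was about 2.6 in the first image and 4.6 in the second, so they moved 2.0 units further apart.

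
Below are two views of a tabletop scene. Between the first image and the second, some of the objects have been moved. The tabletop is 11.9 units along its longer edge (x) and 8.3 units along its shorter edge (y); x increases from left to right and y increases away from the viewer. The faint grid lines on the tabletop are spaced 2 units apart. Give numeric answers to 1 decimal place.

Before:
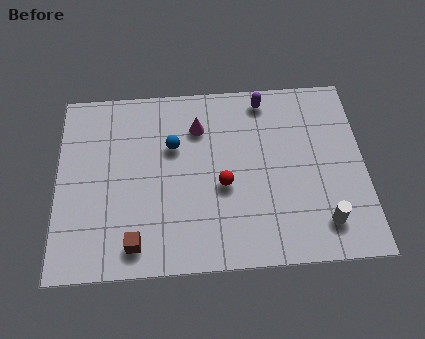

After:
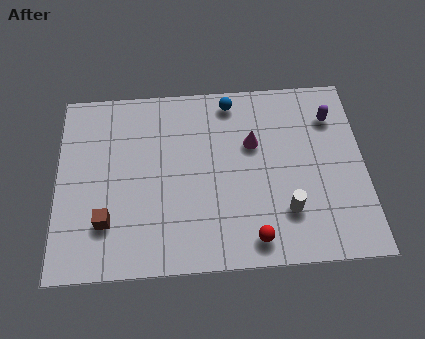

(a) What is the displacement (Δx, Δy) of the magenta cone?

(2.1, -0.9)

The magenta cone started near (5.5, 6.2) and ended near (7.6, 5.3).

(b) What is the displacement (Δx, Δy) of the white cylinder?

(-1.4, 0.6)

From the two frames, the white cylinder sits at roughly (10.2, 1.6) before and (8.8, 2.2) after.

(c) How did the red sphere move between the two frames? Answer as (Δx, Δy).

(1.1, -2.4)

The red sphere started near (6.4, 3.5) and ended near (7.5, 1.1).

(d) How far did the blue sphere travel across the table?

3.0

The blue sphere moved from about (4.5, 5.4) to (6.8, 7.3), a distance of √(2.3² + 1.9²) ≈ 3.0.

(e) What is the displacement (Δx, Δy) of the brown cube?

(-1.1, 1.0)

From the two frames, the brown cube sits at roughly (3.0, 1.2) before and (1.9, 2.2) after.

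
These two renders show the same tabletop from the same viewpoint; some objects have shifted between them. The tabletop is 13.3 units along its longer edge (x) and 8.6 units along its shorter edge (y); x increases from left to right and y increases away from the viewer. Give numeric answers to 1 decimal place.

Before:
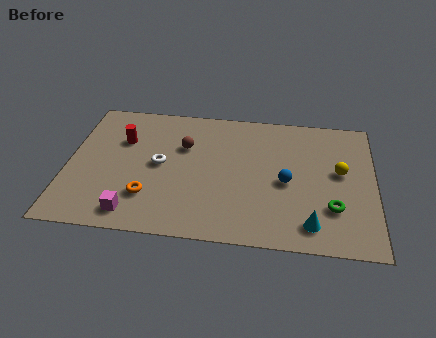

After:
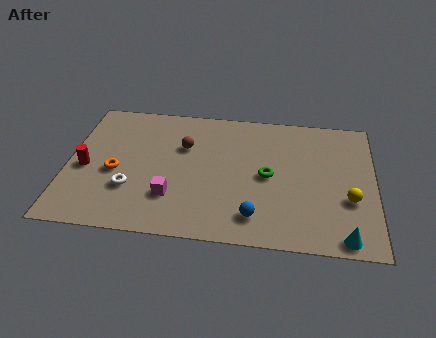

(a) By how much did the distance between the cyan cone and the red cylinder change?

+2.2

They were about 9.4 units apart before and 11.6 after — 2.2 units further apart.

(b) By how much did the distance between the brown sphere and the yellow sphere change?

+0.8

They were about 6.9 units apart before and 7.7 after — 0.8 units further apart.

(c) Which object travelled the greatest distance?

the green torus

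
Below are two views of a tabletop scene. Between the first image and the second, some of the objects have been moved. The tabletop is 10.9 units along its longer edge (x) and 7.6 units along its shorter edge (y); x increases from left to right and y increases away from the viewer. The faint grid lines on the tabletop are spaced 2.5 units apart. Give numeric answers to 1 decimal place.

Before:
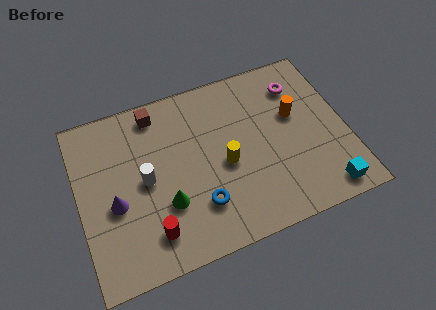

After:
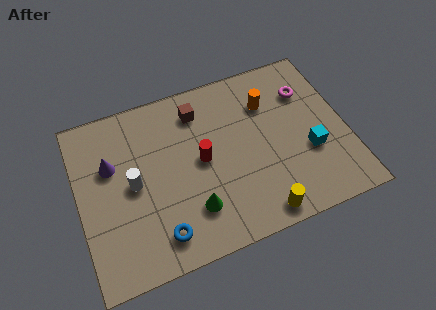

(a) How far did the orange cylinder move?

1.3

From (8.9, 4.6) to (7.9, 5.5), the orange cylinder covered √(1.0² + 0.9²) ≈ 1.3 units.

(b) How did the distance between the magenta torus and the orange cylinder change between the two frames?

+0.3

The distance was about 1.3 in the first image and 1.6 in the second, so they moved 0.3 units further apart.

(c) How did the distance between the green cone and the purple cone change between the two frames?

+2.1

Before: roughly 2.1 units apart; after: 4.2. That's 2.1 units further apart.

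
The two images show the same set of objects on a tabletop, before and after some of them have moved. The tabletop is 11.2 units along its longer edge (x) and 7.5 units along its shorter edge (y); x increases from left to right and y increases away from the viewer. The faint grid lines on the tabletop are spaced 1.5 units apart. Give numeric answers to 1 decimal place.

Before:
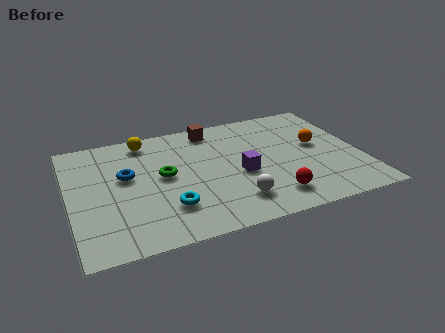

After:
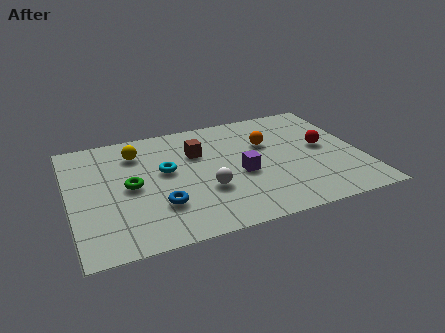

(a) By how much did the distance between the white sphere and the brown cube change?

-2.4

Before: roughly 4.9 units apart; after: 2.5. That's 2.4 units closer together.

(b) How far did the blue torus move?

2.5

The blue torus moved from about (2.2, 4.4) to (3.3, 2.2), a distance of √(1.1² + 2.2²) ≈ 2.5.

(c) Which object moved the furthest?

the red sphere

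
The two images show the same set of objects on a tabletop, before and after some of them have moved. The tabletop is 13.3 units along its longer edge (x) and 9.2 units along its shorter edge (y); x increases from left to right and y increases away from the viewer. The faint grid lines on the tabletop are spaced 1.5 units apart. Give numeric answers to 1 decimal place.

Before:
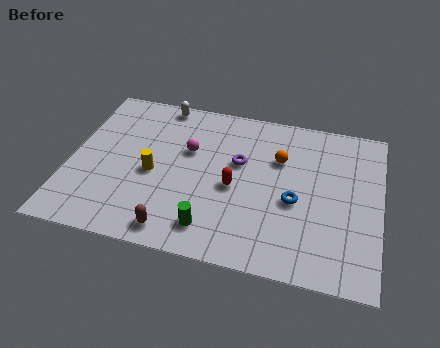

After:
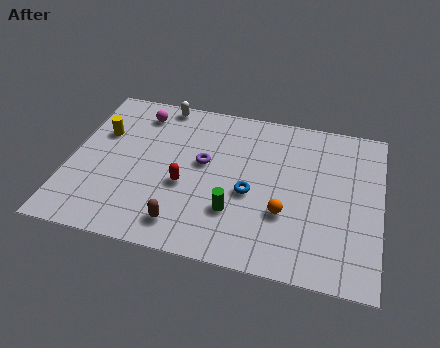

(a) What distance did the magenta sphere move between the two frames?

2.9

The magenta sphere moved from about (5.0, 5.8) to (2.7, 7.6), a distance of √(2.3² + 1.8²) ≈ 2.9.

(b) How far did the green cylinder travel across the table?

1.4

The green cylinder moved from about (6.3, 1.6) to (7.2, 2.7), a distance of √(0.9² + 1.1²) ≈ 1.4.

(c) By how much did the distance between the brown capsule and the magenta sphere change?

+1.9

The distance was about 4.7 in the first image and 6.6 in the second, so they moved 1.9 units further apart.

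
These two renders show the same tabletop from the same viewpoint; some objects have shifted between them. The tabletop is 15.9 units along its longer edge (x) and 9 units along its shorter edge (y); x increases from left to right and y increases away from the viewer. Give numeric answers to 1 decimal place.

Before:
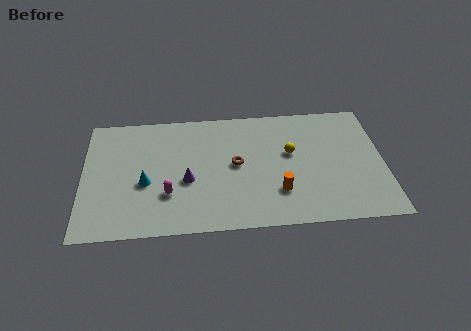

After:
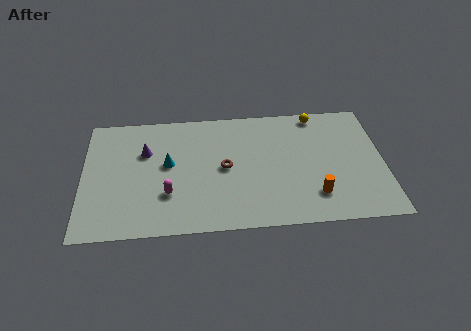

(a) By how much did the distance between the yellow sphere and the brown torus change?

+3.2

They were about 3.0 units apart before and 6.2 after — 3.2 units further apart.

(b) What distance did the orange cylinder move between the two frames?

1.9

From (10.3, 2.5) to (12.2, 2.1), the orange cylinder covered √(1.9² + 0.4²) ≈ 1.9 units.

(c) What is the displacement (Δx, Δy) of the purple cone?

(-2.2, 2.3)

The purple cone started near (5.5, 3.7) and ended near (3.3, 6.0).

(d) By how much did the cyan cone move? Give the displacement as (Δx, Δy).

(1.2, 1.3)

The cyan cone started near (3.3, 3.7) and ended near (4.5, 5.0).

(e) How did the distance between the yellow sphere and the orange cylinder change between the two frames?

+3.1

The distance was about 2.9 in the first image and 6.0 in the second, so they moved 3.1 units further apart.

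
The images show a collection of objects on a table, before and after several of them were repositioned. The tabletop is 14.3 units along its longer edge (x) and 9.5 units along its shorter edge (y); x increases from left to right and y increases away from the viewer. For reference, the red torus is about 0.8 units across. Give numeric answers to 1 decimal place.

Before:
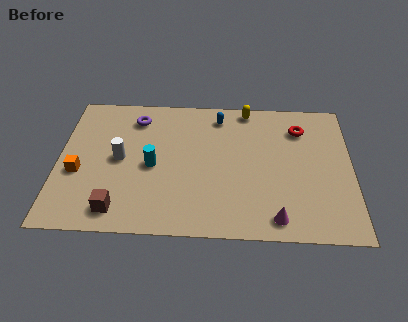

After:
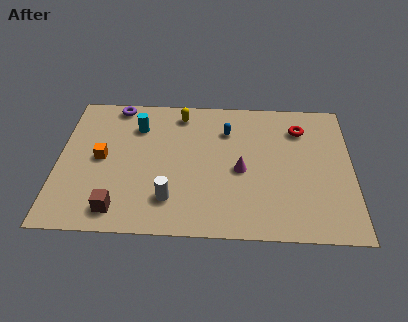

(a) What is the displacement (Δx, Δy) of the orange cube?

(1.1, 1.0)

From the two frames, the orange cube sits at roughly (1.0, 3.8) before and (2.1, 4.8) after.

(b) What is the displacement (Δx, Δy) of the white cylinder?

(2.5, -2.6)

The white cylinder started near (3.0, 4.8) and ended near (5.5, 2.2).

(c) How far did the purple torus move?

1.3

From (3.7, 7.7) to (2.7, 8.6), the purple torus covered √(1.0² + 0.9²) ≈ 1.3 units.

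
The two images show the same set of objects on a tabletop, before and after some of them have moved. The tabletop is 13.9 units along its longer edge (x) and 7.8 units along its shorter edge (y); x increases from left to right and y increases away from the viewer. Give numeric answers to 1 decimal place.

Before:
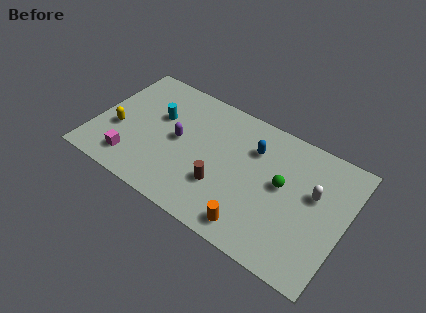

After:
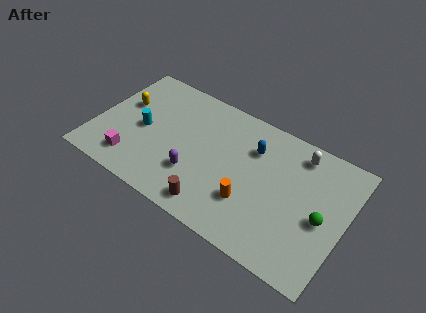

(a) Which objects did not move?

the magenta cube and the blue capsule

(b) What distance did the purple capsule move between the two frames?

2.0

From (4.6, 4.0) to (5.8, 2.4), the purple capsule covered √(1.2² + 1.6²) ≈ 2.0 units.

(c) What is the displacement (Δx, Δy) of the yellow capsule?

(0.0, 1.8)

The yellow capsule started near (1.3, 3.0) and ended near (1.3, 4.8).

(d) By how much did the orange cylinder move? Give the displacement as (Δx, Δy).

(-0.4, 1.3)

The orange cylinder was at about (9.3, 1.1) and moved to about (8.9, 2.4).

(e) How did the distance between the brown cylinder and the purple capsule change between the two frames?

-1.3

Before: roughly 3.1 units apart; after: 1.8. That's 1.3 units closer together.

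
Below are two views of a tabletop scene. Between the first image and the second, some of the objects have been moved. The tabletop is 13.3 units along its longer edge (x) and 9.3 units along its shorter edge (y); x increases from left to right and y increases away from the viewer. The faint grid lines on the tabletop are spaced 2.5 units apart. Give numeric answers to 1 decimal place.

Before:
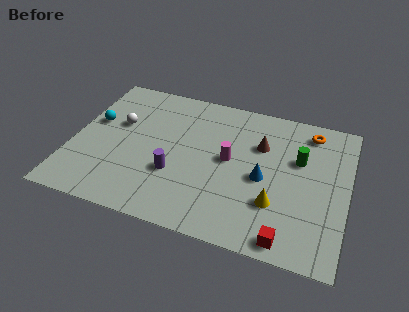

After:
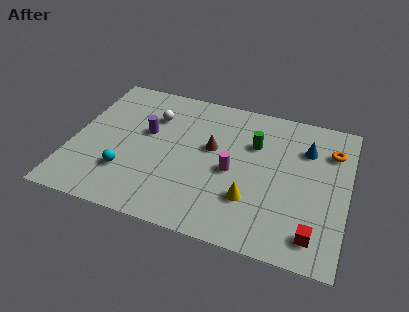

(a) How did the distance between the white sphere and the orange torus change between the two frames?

-0.8

They were about 9.5 units apart before and 8.7 after — 0.8 units closer together.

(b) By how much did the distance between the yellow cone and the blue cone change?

+3.1

The distance was about 1.6 in the first image and 4.7 in the second, so they moved 3.1 units further apart.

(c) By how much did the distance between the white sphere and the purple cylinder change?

-2.7

Before: roughly 3.9 units apart; after: 1.2. That's 2.7 units closer together.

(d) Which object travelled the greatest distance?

the cyan sphere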